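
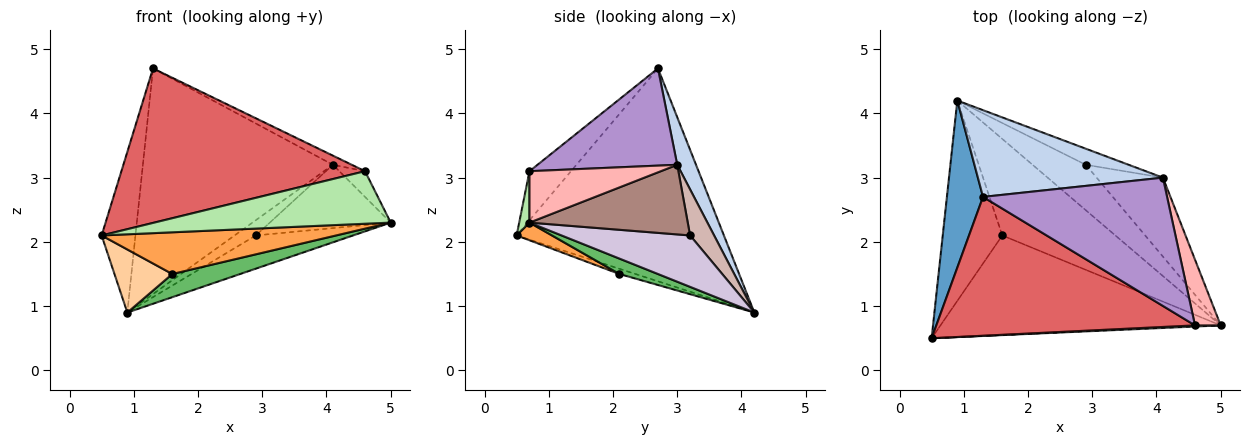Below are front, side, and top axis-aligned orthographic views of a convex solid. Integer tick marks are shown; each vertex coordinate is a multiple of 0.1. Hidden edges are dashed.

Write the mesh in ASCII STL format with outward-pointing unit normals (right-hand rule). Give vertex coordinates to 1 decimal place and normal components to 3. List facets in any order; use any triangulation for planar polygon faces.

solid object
 facet normal -0.973 0.159 0.165
  outer loop
   vertex 1.3 2.7 4.7
   vertex 0.9 4.2 0.9
   vertex 0.5 0.5 2.1
  endloop
 endfacet
 facet normal 0.092 0.929 0.357
  outer loop
   vertex 4.1 3.0 3.2
   vertex 0.9 4.2 0.9
   vertex 1.3 2.7 4.7
  endloop
 endfacet
 facet normal 0.058 -0.385 -0.921
  outer loop
   vertex 1.6 2.1 1.5
   vertex 5.0 0.7 2.3
   vertex 0.5 0.5 2.1
  endloop
 endfacet
 facet normal -0.083 -0.299 -0.951
  outer loop
   vertex 1.6 2.1 1.5
   vertex 0.5 0.5 2.1
   vertex 0.9 4.2 0.9
  endloop
 endfacet
 facet normal 0.131 -0.232 -0.964
  outer loop
   vertex 1.6 2.1 1.5
   vertex 0.9 4.2 0.9
   vertex 5.0 0.7 2.3
  endloop
 endfacet
 facet normal 0.043 -0.999 0.022
  outer loop
   vertex 4.6 0.7 3.1
   vertex 0.5 0.5 2.1
   vertex 5.0 0.7 2.3
  endloop
 endfacet
 facet normal -0.126 -0.738 0.663
  outer loop
   vertex 4.6 0.7 3.1
   vertex 1.3 2.7 4.7
   vertex 0.5 0.5 2.1
  endloop
 endfacet
 facet normal 0.881 0.172 0.441
  outer loop
   vertex 4.6 0.7 3.1
   vertex 5.0 0.7 2.3
   vertex 4.1 3.0 3.2
  endloop
 endfacet
 facet normal 0.466 0.063 0.883
  outer loop
   vertex 4.6 0.7 3.1
   vertex 4.1 3.0 3.2
   vertex 1.3 2.7 4.7
  endloop
 endfacet
 facet normal 0.615 0.465 -0.637
  outer loop
   vertex 2.9 3.2 2.1
   vertex 5.0 0.7 2.3
   vertex 0.9 4.2 0.9
  endloop
 endfacet
 facet normal 0.634 0.484 -0.603
  outer loop
   vertex 2.9 3.2 2.1
   vertex 4.1 3.0 3.2
   vertex 5.0 0.7 2.3
  endloop
 endfacet
 facet normal 0.615 0.543 -0.572
  outer loop
   vertex 2.9 3.2 2.1
   vertex 0.9 4.2 0.9
   vertex 4.1 3.0 3.2
  endloop
 endfacet
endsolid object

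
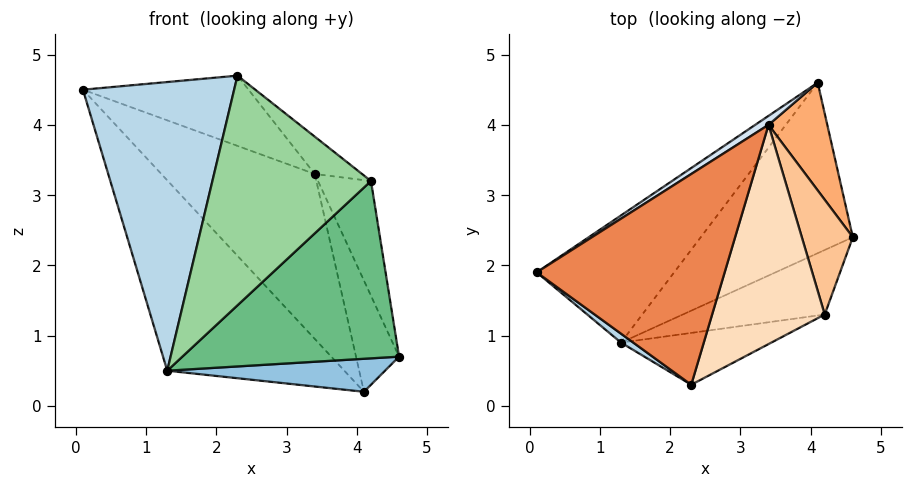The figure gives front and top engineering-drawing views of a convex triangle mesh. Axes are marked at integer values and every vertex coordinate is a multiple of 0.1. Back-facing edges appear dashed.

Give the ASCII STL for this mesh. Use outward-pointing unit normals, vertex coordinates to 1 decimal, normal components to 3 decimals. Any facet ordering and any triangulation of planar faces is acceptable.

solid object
 facet normal -0.757 0.543 -0.363
  outer loop
   vertex 1.3 0.9 0.5
   vertex 0.1 1.9 4.5
   vertex 4.1 4.6 0.2
  endloop
 endfacet
 facet normal 0.144 -0.188 -0.972
  outer loop
   vertex 1.3 0.9 0.5
   vertex 4.1 4.6 0.2
   vertex 4.6 2.4 0.7
  endloop
 endfacet
 facet normal -0.589 -0.807 0.025
  outer loop
   vertex 1.3 0.9 0.5
   vertex 2.3 0.3 4.7
   vertex 0.1 1.9 4.5
  endloop
 endfacet
 facet normal -0.524 0.850 0.046
  outer loop
   vertex 3.4 4.0 3.3
   vertex 4.1 4.6 0.2
   vertex 0.1 1.9 4.5
  endloop
 endfacet
 facet normal 0.142 0.313 0.939
  outer loop
   vertex 3.4 4.0 3.3
   vertex 0.1 1.9 4.5
   vertex 2.3 0.3 4.7
  endloop
 endfacet
 facet normal 0.927 0.270 0.262
  outer loop
   vertex 3.4 4.0 3.3
   vertex 4.6 2.4 0.7
   vertex 4.1 4.6 0.2
  endloop
 endfacet
 facet normal 0.927 0.265 0.265
  outer loop
   vertex 4.2 1.3 3.2
   vertex 4.6 2.4 0.7
   vertex 3.4 4.0 3.3
  endloop
 endfacet
 facet normal 0.568 0.138 0.811
  outer loop
   vertex 4.2 1.3 3.2
   vertex 3.4 4.0 3.3
   vertex 2.3 0.3 4.7
  endloop
 endfacet
 facet normal 0.409 -0.858 -0.312
  outer loop
   vertex 4.2 1.3 3.2
   vertex 1.3 0.9 0.5
   vertex 4.6 2.4 0.7
  endloop
 endfacet
 facet normal 0.322 -0.924 -0.209
  outer loop
   vertex 4.2 1.3 3.2
   vertex 2.3 0.3 4.7
   vertex 1.3 0.9 0.5
  endloop
 endfacet
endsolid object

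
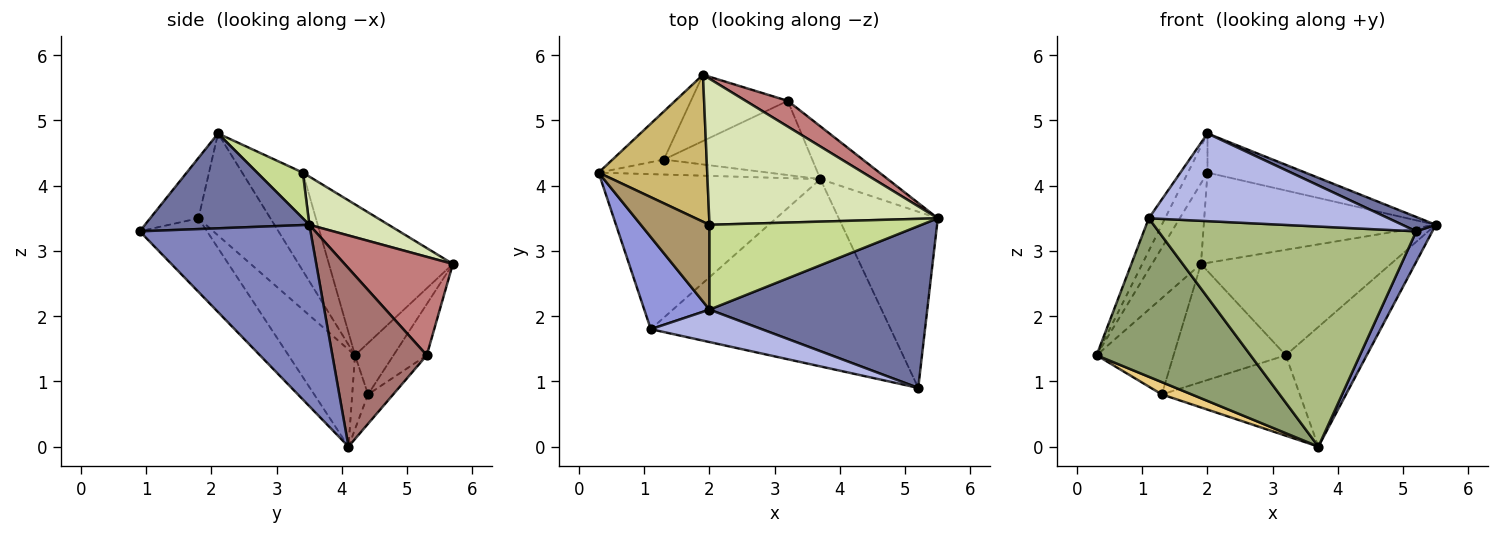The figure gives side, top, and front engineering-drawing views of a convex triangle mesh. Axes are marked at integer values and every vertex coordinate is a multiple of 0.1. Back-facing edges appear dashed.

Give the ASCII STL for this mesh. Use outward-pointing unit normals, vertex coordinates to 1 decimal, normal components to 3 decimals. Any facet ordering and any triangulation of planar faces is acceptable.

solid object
 facet normal 0.398 -0.081 0.914
  outer loop
   vertex 2.0 2.1 4.8
   vertex 5.2 0.9 3.3
   vertex 5.5 3.5 3.4
  endloop
 endfacet
 facet normal 0.875 -0.083 -0.478
  outer loop
   vertex 3.7 4.1 0.0
   vertex 5.5 3.5 3.4
   vertex 5.2 0.9 3.3
  endloop
 endfacet
 facet normal -0.827 0.188 0.529
  outer loop
   vertex 1.1 1.8 3.5
   vertex 2.0 2.1 4.8
   vertex 0.3 4.2 1.4
  endloop
 endfacet
 facet normal -0.186 -0.921 0.341
  outer loop
   vertex 1.1 1.8 3.5
   vertex 5.2 0.9 3.3
   vertex 2.0 2.1 4.8
  endloop
 endfacet
 facet normal -0.295 -0.683 -0.668
  outer loop
   vertex 1.1 1.8 3.5
   vertex 0.3 4.2 1.4
   vertex 3.7 4.1 0.0
  endloop
 endfacet
 facet normal -0.195 -0.747 -0.636
  outer loop
   vertex 1.1 1.8 3.5
   vertex 3.7 4.1 0.0
   vertex 5.2 0.9 3.3
  endloop
 endfacet
 facet normal 0.192 0.411 0.891
  outer loop
   vertex 2.0 3.4 4.2
   vertex 2.0 2.1 4.8
   vertex 5.5 3.5 3.4
  endloop
 endfacet
 facet normal 0.177 0.517 0.837
  outer loop
   vertex 2.0 3.4 4.2
   vertex 5.5 3.5 3.4
   vertex 1.9 5.7 2.8
  endloop
 endfacet
 facet normal -0.792 0.256 0.554
  outer loop
   vertex 2.0 3.4 4.2
   vertex 0.3 4.2 1.4
   vertex 2.0 2.1 4.8
  endloop
 endfacet
 facet normal -0.773 0.305 0.556
  outer loop
   vertex 2.0 3.4 4.2
   vertex 1.9 5.7 2.8
   vertex 0.3 4.2 1.4
  endloop
 endfacet
 facet normal -0.319 -0.601 -0.733
  outer loop
   vertex 1.3 4.4 0.8
   vertex 3.7 4.1 0.0
   vertex 0.3 4.2 1.4
  endloop
 endfacet
 facet normal -0.408 0.816 -0.408
  outer loop
   vertex 1.3 4.4 0.8
   vertex 0.3 4.2 1.4
   vertex 1.9 5.7 2.8
  endloop
 endfacet
 facet normal 0.730 0.626 -0.276
  outer loop
   vertex 3.2 5.3 1.4
   vertex 5.5 3.5 3.4
   vertex 3.7 4.1 0.0
  endloop
 endfacet
 facet normal 0.485 0.850 0.207
  outer loop
   vertex 3.2 5.3 1.4
   vertex 1.9 5.7 2.8
   vertex 5.5 3.5 3.4
  endloop
 endfacet
 facet normal -0.133 0.729 -0.672
  outer loop
   vertex 3.2 5.3 1.4
   vertex 3.7 4.1 0.0
   vertex 1.3 4.4 0.8
  endloop
 endfacet
 facet normal -0.250 0.844 -0.474
  outer loop
   vertex 3.2 5.3 1.4
   vertex 1.3 4.4 0.8
   vertex 1.9 5.7 2.8
  endloop
 endfacet
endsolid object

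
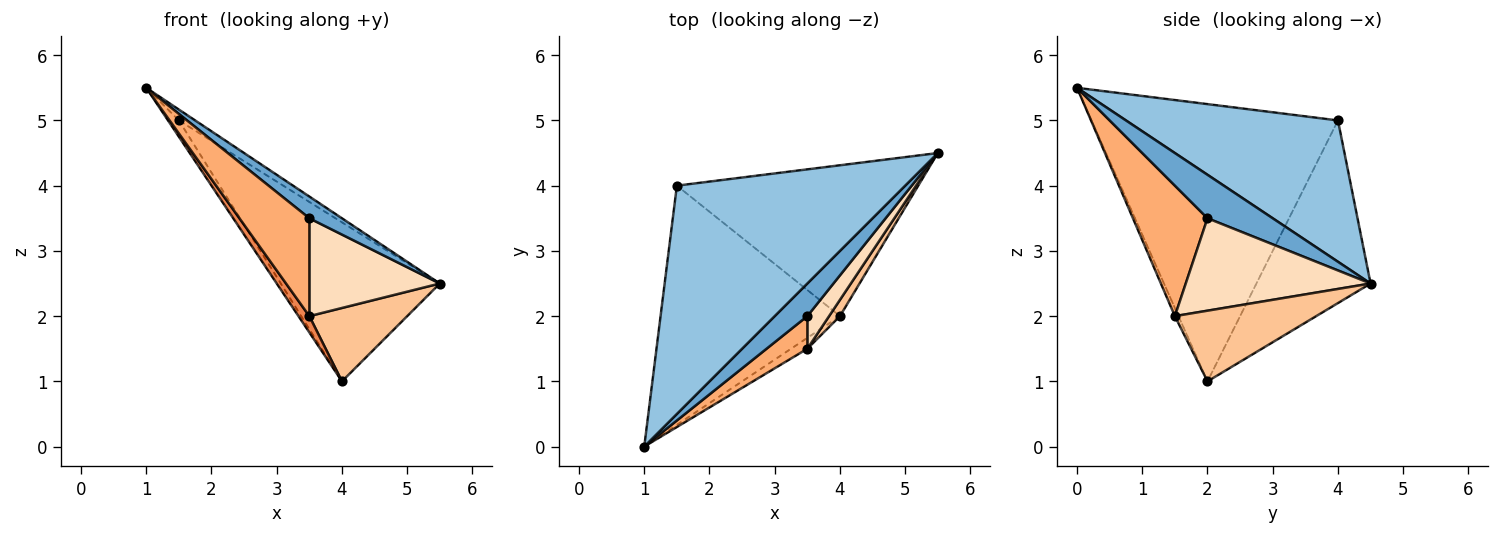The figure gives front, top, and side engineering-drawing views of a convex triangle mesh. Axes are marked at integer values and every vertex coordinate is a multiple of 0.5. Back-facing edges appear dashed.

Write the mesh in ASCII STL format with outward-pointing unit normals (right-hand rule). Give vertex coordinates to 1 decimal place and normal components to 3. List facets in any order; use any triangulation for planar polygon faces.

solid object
 facet normal 0.743 -0.371 0.557
  outer loop
   vertex 3.5 2.0 3.5
   vertex 5.5 4.5 2.5
   vertex 1.0 0.0 5.5
  endloop
 endfacet
 facet normal 0.526 0.040 0.850
  outer loop
   vertex 1.5 4.0 5.0
   vertex 1.0 0.0 5.5
   vertex 5.5 4.5 2.5
  endloop
 endfacet
 facet normal -0.839 0.037 -0.543
  outer loop
   vertex 1.5 4.0 5.0
   vertex 4.0 2.0 1.0
   vertex 1.0 0.0 5.5
  endloop
 endfacet
 facet normal -0.462 0.643 -0.610
  outer loop
   vertex 1.5 4.0 5.0
   vertex 5.5 4.5 2.5
   vertex 4.0 2.0 1.0
  endloop
 endfacet
 facet normal -0.267 -0.802 -0.535
  outer loop
   vertex 3.5 1.5 2.0
   vertex 1.0 0.0 5.5
   vertex 4.0 2.0 1.0
  endloop
 endfacet
 facet normal 0.711 -0.667 0.222
  outer loop
   vertex 3.5 1.5 2.0
   vertex 3.5 2.0 3.5
   vertex 1.0 0.0 5.5
  endloop
 endfacet
 facet normal 0.816 -0.565 0.125
  outer loop
   vertex 3.5 1.5 2.0
   vertex 4.0 2.0 1.0
   vertex 5.5 4.5 2.5
  endloop
 endfacet
 facet normal 0.802 -0.566 0.189
  outer loop
   vertex 3.5 1.5 2.0
   vertex 5.5 4.5 2.5
   vertex 3.5 2.0 3.5
  endloop
 endfacet
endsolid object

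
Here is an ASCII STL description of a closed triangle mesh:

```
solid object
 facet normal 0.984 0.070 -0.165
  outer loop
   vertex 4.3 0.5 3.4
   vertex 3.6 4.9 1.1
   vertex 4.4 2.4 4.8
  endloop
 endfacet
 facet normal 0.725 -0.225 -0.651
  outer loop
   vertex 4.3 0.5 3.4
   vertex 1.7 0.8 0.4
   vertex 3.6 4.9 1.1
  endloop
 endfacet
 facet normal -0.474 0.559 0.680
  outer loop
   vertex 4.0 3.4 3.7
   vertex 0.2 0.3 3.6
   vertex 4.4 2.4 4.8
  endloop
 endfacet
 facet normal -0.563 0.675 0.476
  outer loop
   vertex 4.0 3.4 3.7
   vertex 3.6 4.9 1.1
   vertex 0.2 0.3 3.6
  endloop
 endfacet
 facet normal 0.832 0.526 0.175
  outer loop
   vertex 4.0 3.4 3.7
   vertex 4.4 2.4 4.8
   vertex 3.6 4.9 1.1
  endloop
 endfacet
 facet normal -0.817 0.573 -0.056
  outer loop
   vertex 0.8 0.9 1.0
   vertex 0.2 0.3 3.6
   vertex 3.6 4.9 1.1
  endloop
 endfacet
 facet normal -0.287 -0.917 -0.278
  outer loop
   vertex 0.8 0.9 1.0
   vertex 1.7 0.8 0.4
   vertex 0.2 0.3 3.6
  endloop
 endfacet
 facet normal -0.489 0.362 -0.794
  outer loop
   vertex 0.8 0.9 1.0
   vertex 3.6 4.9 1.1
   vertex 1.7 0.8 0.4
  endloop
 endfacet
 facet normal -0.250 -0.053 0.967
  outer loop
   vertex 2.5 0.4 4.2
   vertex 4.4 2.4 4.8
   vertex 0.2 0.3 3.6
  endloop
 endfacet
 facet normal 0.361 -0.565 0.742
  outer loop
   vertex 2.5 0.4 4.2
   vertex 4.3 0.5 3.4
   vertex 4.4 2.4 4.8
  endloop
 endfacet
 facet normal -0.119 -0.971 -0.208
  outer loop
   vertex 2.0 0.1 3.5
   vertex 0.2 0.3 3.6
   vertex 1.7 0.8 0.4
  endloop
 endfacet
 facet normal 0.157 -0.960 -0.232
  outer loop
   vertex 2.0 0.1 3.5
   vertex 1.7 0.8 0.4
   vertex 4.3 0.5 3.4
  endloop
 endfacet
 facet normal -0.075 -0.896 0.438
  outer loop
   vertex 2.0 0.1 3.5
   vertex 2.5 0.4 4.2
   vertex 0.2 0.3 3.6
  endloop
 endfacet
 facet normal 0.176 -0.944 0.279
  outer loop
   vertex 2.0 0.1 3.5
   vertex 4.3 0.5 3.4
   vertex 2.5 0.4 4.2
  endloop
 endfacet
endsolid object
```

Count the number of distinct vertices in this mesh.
9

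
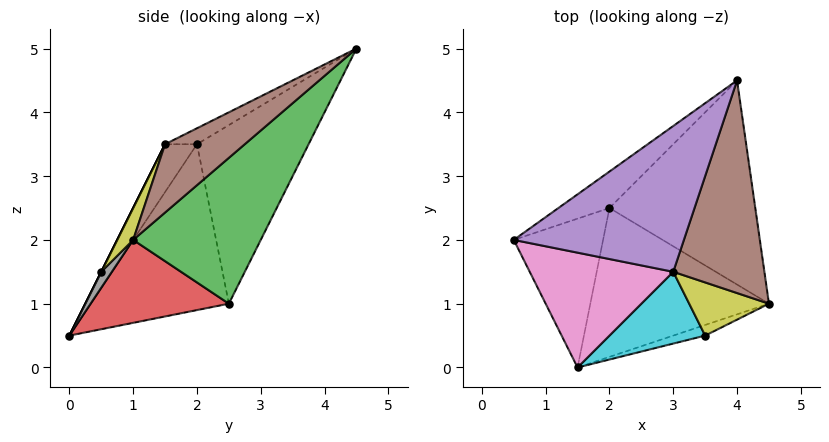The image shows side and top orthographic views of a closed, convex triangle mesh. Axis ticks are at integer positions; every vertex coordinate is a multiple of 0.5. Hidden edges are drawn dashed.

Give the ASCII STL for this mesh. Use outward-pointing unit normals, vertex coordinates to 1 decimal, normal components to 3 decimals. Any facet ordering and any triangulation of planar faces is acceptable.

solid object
 facet normal -0.531 0.834 -0.152
  outer loop
   vertex 2.0 2.5 1.0
   vertex 0.5 2.0 3.5
   vertex 4.0 4.5 5.0
  endloop
 endfacet
 facet normal -0.850 0.261 -0.458
  outer loop
   vertex 2.0 2.5 1.0
   vertex 1.5 0.0 0.5
   vertex 0.5 2.0 3.5
  endloop
 endfacet
 facet normal 0.577 0.577 -0.577
  outer loop
   vertex 2.0 2.5 1.0
   vertex 4.0 4.5 5.0
   vertex 4.5 1.0 2.0
  endloop
 endfacet
 facet normal 0.419 0.097 -0.903
  outer loop
   vertex 2.0 2.5 1.0
   vertex 4.5 1.0 2.0
   vertex 1.5 0.0 0.5
  endloop
 endfacet
 facet normal -0.085 -0.423 0.902
  outer loop
   vertex 3.0 1.5 3.5
   vertex 4.0 4.5 5.0
   vertex 0.5 2.0 3.5
  endloop
 endfacet
 facet normal 0.514 -0.514 0.686
  outer loop
   vertex 3.0 1.5 3.5
   vertex 4.5 1.0 2.0
   vertex 4.0 4.5 5.0
  endloop
 endfacet
 facet normal -0.169 -0.845 0.507
  outer loop
   vertex 3.0 1.5 3.5
   vertex 0.5 2.0 3.5
   vertex 1.5 0.0 0.5
  endloop
 endfacet
 facet normal 0.447 0.000 -0.894
  outer loop
   vertex 3.5 0.5 1.5
   vertex 1.5 0.0 0.5
   vertex 4.5 1.0 2.0
  endloop
 endfacet
 facet normal 0.191 -0.858 0.477
  outer loop
   vertex 3.5 0.5 1.5
   vertex 4.5 1.0 2.0
   vertex 3.0 1.5 3.5
  endloop
 endfacet
 facet normal 0.000 -0.894 0.447
  outer loop
   vertex 3.5 0.5 1.5
   vertex 3.0 1.5 3.5
   vertex 1.5 0.0 0.5
  endloop
 endfacet
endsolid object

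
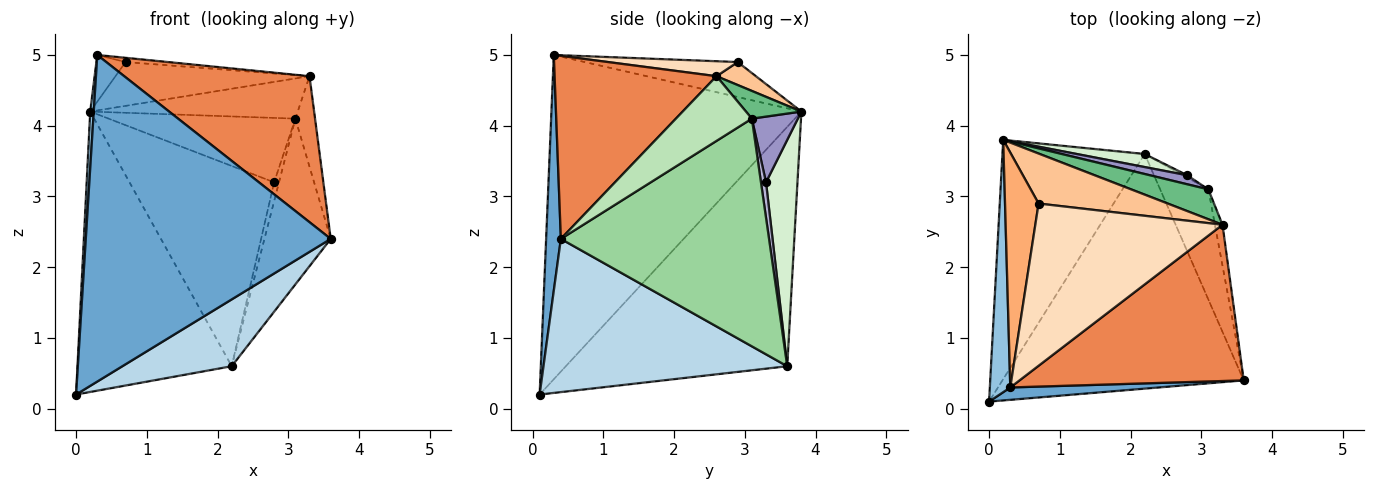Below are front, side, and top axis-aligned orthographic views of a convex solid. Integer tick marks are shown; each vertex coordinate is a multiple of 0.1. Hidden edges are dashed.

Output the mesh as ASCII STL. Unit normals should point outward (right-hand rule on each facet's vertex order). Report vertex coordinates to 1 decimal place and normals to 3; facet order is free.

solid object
 facet normal 0.060 -0.997 0.038
  outer loop
   vertex 0.3 0.3 5.0
   vertex 0.0 0.1 0.2
   vertex 3.6 0.4 2.4
  endloop
 endfacet
 facet normal -0.998 -0.014 0.063
  outer loop
   vertex 0.3 0.3 5.0
   vertex 0.2 3.8 4.2
   vertex 0.0 0.1 0.2
  endloop
 endfacet
 facet normal 0.521 -0.234 -0.821
  outer loop
   vertex 2.2 3.6 0.6
   vertex 3.6 0.4 2.4
   vertex 0.0 0.1 0.2
  endloop
 endfacet
 facet normal -0.738 0.514 -0.438
  outer loop
   vertex 2.2 3.6 0.6
   vertex 0.0 0.1 0.2
   vertex 0.2 3.8 4.2
  endloop
 endfacet
 facet normal 0.512 -0.586 0.628
  outer loop
   vertex 3.3 2.6 4.7
   vertex 0.3 0.3 5.0
   vertex 3.6 0.4 2.4
  endloop
 endfacet
 facet normal -0.715 0.136 0.686
  outer loop
   vertex 0.7 2.9 4.9
   vertex 0.2 3.8 4.2
   vertex 0.3 0.3 5.0
  endloop
 endfacet
 facet normal 0.133 0.653 0.745
  outer loop
   vertex 0.7 2.9 4.9
   vertex 3.3 2.6 4.7
   vertex 0.2 3.8 4.2
  endloop
 endfacet
 facet normal 0.080 0.026 0.996
  outer loop
   vertex 0.7 2.9 4.9
   vertex 0.3 0.3 5.0
   vertex 3.3 2.6 4.7
  endloop
 endfacet
 facet normal 0.209 0.784 0.584
  outer loop
   vertex 3.1 3.1 4.1
   vertex 0.2 3.8 4.2
   vertex 3.3 2.6 4.7
  endloop
 endfacet
 facet normal 0.934 0.297 -0.198
  outer loop
   vertex 3.1 3.1 4.1
   vertex 3.6 0.4 2.4
   vertex 2.2 3.6 0.6
  endloop
 endfacet
 facet normal 0.962 0.249 -0.113
  outer loop
   vertex 3.1 3.1 4.1
   vertex 3.3 2.6 4.7
   vertex 3.6 0.4 2.4
  endloop
 endfacet
 facet normal 0.212 0.975 0.064
  outer loop
   vertex 2.8 3.3 3.2
   vertex 2.2 3.6 0.6
   vertex 0.2 3.8 4.2
  endloop
 endfacet
 facet normal 0.237 0.962 0.135
  outer loop
   vertex 2.8 3.3 3.2
   vertex 0.2 3.8 4.2
   vertex 3.1 3.1 4.1
  endloop
 endfacet
 facet normal 0.719 0.690 -0.086
  outer loop
   vertex 2.8 3.3 3.2
   vertex 3.1 3.1 4.1
   vertex 2.2 3.6 0.6
  endloop
 endfacet
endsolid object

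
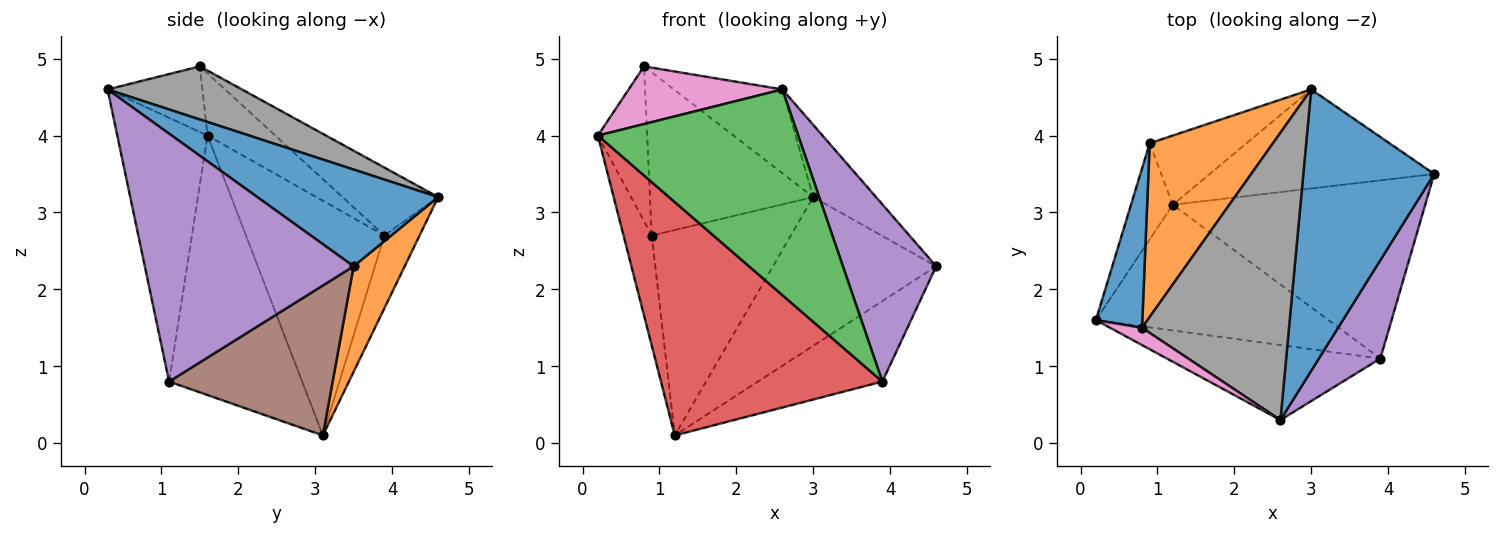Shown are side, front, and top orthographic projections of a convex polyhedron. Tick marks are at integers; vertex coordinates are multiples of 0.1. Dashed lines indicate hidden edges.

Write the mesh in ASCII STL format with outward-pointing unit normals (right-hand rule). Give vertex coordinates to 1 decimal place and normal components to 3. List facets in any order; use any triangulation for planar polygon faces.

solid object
 facet normal 0.582 0.202 0.788
  outer loop
   vertex 3.0 4.6 3.2
   vertex 2.6 0.3 4.6
   vertex 4.6 3.5 2.3
  endloop
 endfacet
 facet normal 0.252 0.806 -0.536
  outer loop
   vertex 3.0 4.6 3.2
   vertex 4.6 3.5 2.3
   vertex 1.2 3.1 0.1
  endloop
 endfacet
 facet normal -0.390 -0.865 -0.315
  outer loop
   vertex 3.9 1.1 0.8
   vertex 2.6 0.3 4.6
   vertex 0.2 1.6 4.0
  endloop
 endfacet
 facet normal -0.468 -0.778 -0.419
  outer loop
   vertex 3.9 1.1 0.8
   vertex 0.2 1.6 4.0
   vertex 1.2 3.1 0.1
  endloop
 endfacet
 facet normal 0.890 -0.398 0.221
  outer loop
   vertex 3.9 1.1 0.8
   vertex 4.6 3.5 2.3
   vertex 2.6 0.3 4.6
  endloop
 endfacet
 facet normal 0.476 0.362 -0.801
  outer loop
   vertex 3.9 1.1 0.8
   vertex 1.2 3.1 0.1
   vertex 4.6 3.5 2.3
  endloop
 endfacet
 facet normal -0.509 -0.825 0.247
  outer loop
   vertex 0.8 1.5 4.9
   vertex 0.2 1.6 4.0
   vertex 2.6 0.3 4.6
  endloop
 endfacet
 facet normal 0.328 0.265 0.907
  outer loop
   vertex 0.8 1.5 4.9
   vertex 2.6 0.3 4.6
   vertex 3.0 4.6 3.2
  endloop
 endfacet
 facet normal -0.965 0.197 -0.172
  outer loop
   vertex 0.9 3.9 2.7
   vertex 1.2 3.1 0.1
   vertex 0.2 1.6 4.0
  endloop
 endfacet
 facet normal -0.233 0.922 -0.310
  outer loop
   vertex 0.9 3.9 2.7
   vertex 3.0 4.6 3.2
   vertex 1.2 3.1 0.1
  endloop
 endfacet
 facet normal -0.692 0.503 0.517
  outer loop
   vertex 0.9 3.9 2.7
   vertex 0.2 1.6 4.0
   vertex 0.8 1.5 4.9
  endloop
 endfacet
 facet normal -0.373 0.635 0.676
  outer loop
   vertex 0.9 3.9 2.7
   vertex 0.8 1.5 4.9
   vertex 3.0 4.6 3.2
  endloop
 endfacet
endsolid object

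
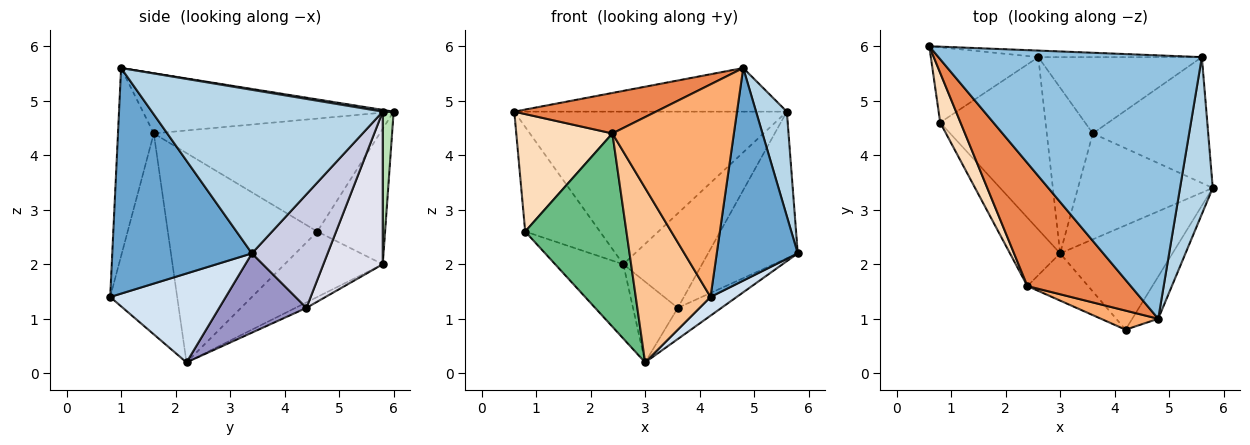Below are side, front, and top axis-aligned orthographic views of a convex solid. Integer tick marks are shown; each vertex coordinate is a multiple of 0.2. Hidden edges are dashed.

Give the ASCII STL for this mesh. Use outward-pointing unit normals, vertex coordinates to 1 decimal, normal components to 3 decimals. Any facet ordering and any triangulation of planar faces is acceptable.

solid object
 facet normal 0.861 -0.499 -0.099
  outer loop
   vertex 4.8 1.0 5.6
   vertex 4.2 0.8 1.4
   vertex 5.8 3.4 2.2
  endloop
 endfacet
 facet normal 0.007 0.163 0.987
  outer loop
   vertex 5.6 5.8 4.8
   vertex 0.6 6.0 4.8
   vertex 4.8 1.0 5.6
  endloop
 endfacet
 facet normal 0.972 -0.130 0.194
  outer loop
   vertex 5.6 5.8 4.8
   vertex 4.8 1.0 5.6
   vertex 5.8 3.4 2.2
  endloop
 endfacet
 facet normal 0.614 -0.139 -0.777
  outer loop
   vertex 3.0 2.2 0.2
   vertex 5.8 3.4 2.2
   vertex 4.2 0.8 1.4
  endloop
 endfacet
 facet normal -0.484 -0.274 0.831
  outer loop
   vertex 2.4 1.6 4.4
   vertex 4.8 1.0 5.6
   vertex 0.6 6.0 4.8
  endloop
 endfacet
 facet normal -0.282 -0.956 0.086
  outer loop
   vertex 2.4 1.6 4.4
   vertex 4.2 0.8 1.4
   vertex 4.8 1.0 5.6
  endloop
 endfacet
 facet normal -0.654 -0.730 -0.198
  outer loop
   vertex 2.4 1.6 4.4
   vertex 3.0 2.2 0.2
   vertex 4.2 0.8 1.4
  endloop
 endfacet
 facet normal -0.908 -0.386 0.163
  outer loop
   vertex 0.8 4.6 2.6
   vertex 2.4 1.6 4.4
   vertex 0.6 6.0 4.8
  endloop
 endfacet
 facet normal -0.812 -0.550 -0.195
  outer loop
   vertex 0.8 4.6 2.6
   vertex 3.0 2.2 0.2
   vertex 2.4 1.6 4.4
  endloop
 endfacet
 facet normal -0.495 0.344 -0.798
  outer loop
   vertex 2.6 5.8 2.0
   vertex 3.0 2.2 0.2
   vertex 0.8 4.6 2.6
  endloop
 endfacet
 facet normal 0.040 0.998 -0.043
  outer loop
   vertex 2.6 5.8 2.0
   vertex 0.6 6.0 4.8
   vertex 5.6 5.8 4.8
  endloop
 endfacet
 facet normal -0.593 0.654 -0.470
  outer loop
   vertex 2.6 5.8 2.0
   vertex 0.8 4.6 2.6
   vertex 0.6 6.0 4.8
  endloop
 endfacet
 facet normal 0.491 0.246 -0.836
  outer loop
   vertex 3.6 4.4 1.2
   vertex 5.8 3.4 2.2
   vertex 3.0 2.2 0.2
  endloop
 endfacet
 facet normal -0.106 0.435 -0.894
  outer loop
   vertex 3.6 4.4 1.2
   vertex 3.0 2.2 0.2
   vertex 2.6 5.8 2.0
  endloop
 endfacet
 facet normal 0.540 0.639 -0.548
  outer loop
   vertex 3.6 4.4 1.2
   vertex 5.6 5.8 4.8
   vertex 5.8 3.4 2.2
  endloop
 endfacet
 facet normal 0.506 0.671 -0.542
  outer loop
   vertex 3.6 4.4 1.2
   vertex 2.6 5.8 2.0
   vertex 5.6 5.8 4.8
  endloop
 endfacet
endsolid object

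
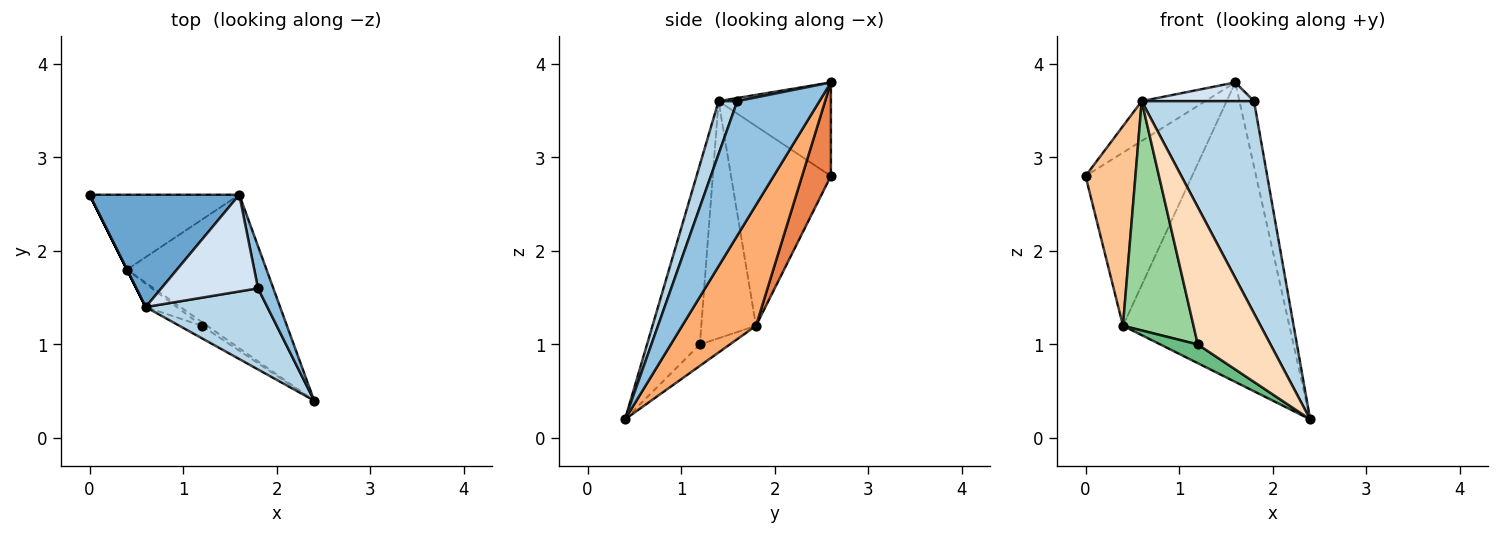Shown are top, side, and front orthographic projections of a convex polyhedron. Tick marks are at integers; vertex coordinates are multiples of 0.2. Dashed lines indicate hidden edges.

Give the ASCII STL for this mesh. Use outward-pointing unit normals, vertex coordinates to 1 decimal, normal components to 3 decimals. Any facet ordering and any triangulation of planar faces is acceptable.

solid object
 facet normal -0.508 0.288 0.812
  outer loop
   vertex 0.6 1.4 3.6
   vertex 1.6 2.6 3.8
   vertex 0.0 2.6 2.8
  endloop
 endfacet
 facet normal 0.979 0.173 0.111
  outer loop
   vertex 1.8 1.6 3.6
   vertex 2.4 0.4 0.2
   vertex 1.6 2.6 3.8
  endloop
 endfacet
 facet normal 0.154 -0.923 0.353
  outer loop
   vertex 1.8 1.6 3.6
   vertex 0.6 1.4 3.6
   vertex 2.4 0.4 0.2
  endloop
 endfacet
 facet normal 0.032 -0.190 0.981
  outer loop
   vertex 1.8 1.6 3.6
   vertex 1.6 2.6 3.8
   vertex 0.6 1.4 3.6
  endloop
 endfacet
 facet normal 0.241 0.891 -0.385
  outer loop
   vertex 0.4 1.8 1.2
   vertex 0.0 2.6 2.8
   vertex 1.6 2.6 3.8
  endloop
 endfacet
 facet normal 0.367 0.828 -0.424
  outer loop
   vertex 0.4 1.8 1.2
   vertex 1.6 2.6 3.8
   vertex 2.4 0.4 0.2
  endloop
 endfacet
 facet normal -0.894 -0.447 0.000
  outer loop
   vertex 0.4 1.8 1.2
   vertex 0.6 1.4 3.6
   vertex 0.0 2.6 2.8
  endloop
 endfacet
 facet normal -0.587 -0.807 -0.073
  outer loop
   vertex 1.2 1.2 1.0
   vertex 2.4 0.4 0.2
   vertex 0.6 1.4 3.6
  endloop
 endfacet
 facet normal -0.617 -0.772 -0.154
  outer loop
   vertex 1.2 1.2 1.0
   vertex 0.4 1.8 1.2
   vertex 2.4 0.4 0.2
  endloop
 endfacet
 facet normal -0.611 -0.788 -0.080
  outer loop
   vertex 1.2 1.2 1.0
   vertex 0.6 1.4 3.6
   vertex 0.4 1.8 1.2
  endloop
 endfacet
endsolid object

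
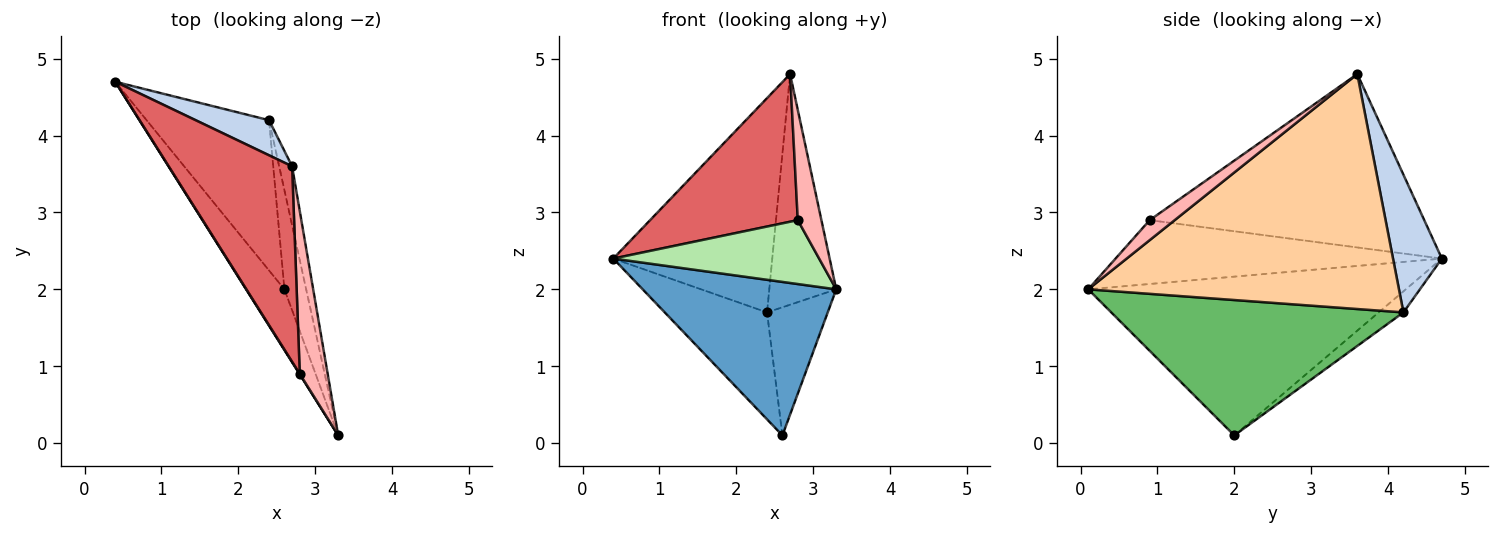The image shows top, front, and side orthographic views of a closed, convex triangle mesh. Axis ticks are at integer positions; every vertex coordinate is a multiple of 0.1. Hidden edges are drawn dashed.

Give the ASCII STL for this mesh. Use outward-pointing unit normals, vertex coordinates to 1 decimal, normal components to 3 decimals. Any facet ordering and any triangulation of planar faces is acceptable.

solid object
 facet normal -0.836 -0.510 -0.202
  outer loop
   vertex 2.6 2.0 0.1
   vertex 3.3 0.1 2.0
   vertex 0.4 4.7 2.4
  endloop
 endfacet
 facet normal 0.290 0.944 0.155
  outer loop
   vertex 2.4 4.2 1.7
   vertex 0.4 4.7 2.4
   vertex 2.7 3.6 4.8
  endloop
 endfacet
 facet normal -0.139 0.574 -0.807
  outer loop
   vertex 2.4 4.2 1.7
   vertex 2.6 2.0 0.1
   vertex 0.4 4.7 2.4
  endloop
 endfacet
 facet normal 0.976 0.210 -0.054
  outer loop
   vertex 2.4 4.2 1.7
   vertex 2.7 3.6 4.8
   vertex 3.3 0.1 2.0
  endloop
 endfacet
 facet normal 0.967 0.201 -0.155
  outer loop
   vertex 2.4 4.2 1.7
   vertex 3.3 0.1 2.0
   vertex 2.6 2.0 0.1
  endloop
 endfacet
 facet normal -0.846 -0.534 0.004
  outer loop
   vertex 2.8 0.9 2.9
   vertex 0.4 4.7 2.4
   vertex 3.3 0.1 2.0
  endloop
 endfacet
 facet normal -0.746 -0.401 0.531
  outer loop
   vertex 2.8 0.9 2.9
   vertex 2.7 3.6 4.8
   vertex 0.4 4.7 2.4
  endloop
 endfacet
 facet normal 0.510 -0.482 0.712
  outer loop
   vertex 2.8 0.9 2.9
   vertex 3.3 0.1 2.0
   vertex 2.7 3.6 4.8
  endloop
 endfacet
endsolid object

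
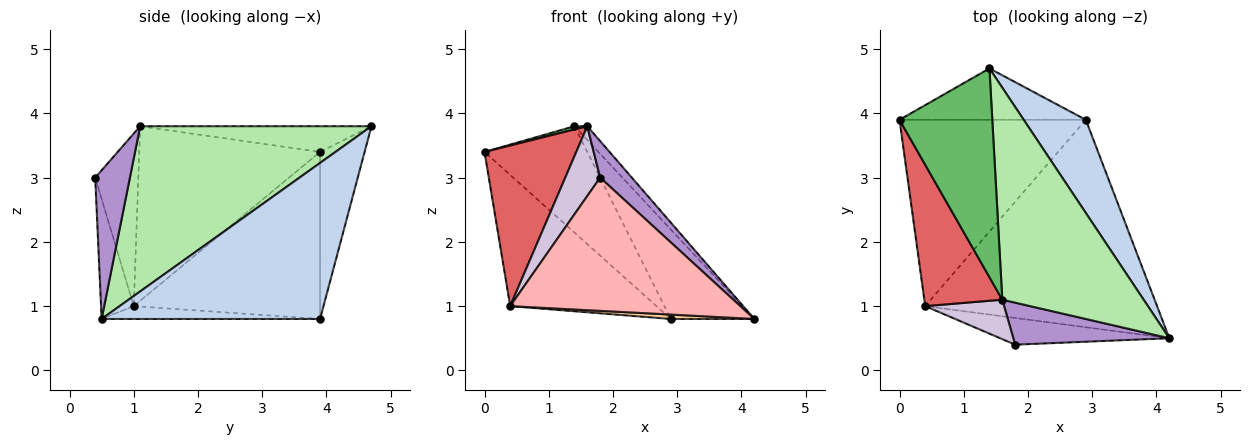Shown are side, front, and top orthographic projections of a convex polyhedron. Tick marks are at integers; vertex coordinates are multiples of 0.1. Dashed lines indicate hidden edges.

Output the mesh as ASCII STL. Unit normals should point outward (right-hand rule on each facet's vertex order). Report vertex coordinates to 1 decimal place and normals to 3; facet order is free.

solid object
 facet normal -0.363 0.839 -0.405
  outer loop
   vertex 1.4 4.7 3.8
   vertex 2.9 3.9 0.8
   vertex 0.0 3.9 3.4
  endloop
 endfacet
 facet normal 0.876 0.335 0.348
  outer loop
   vertex 1.4 4.7 3.8
   vertex 4.2 0.5 0.8
   vertex 2.9 3.9 0.8
  endloop
 endfacet
 facet normal -0.591 0.464 -0.659
  outer loop
   vertex 0.4 1.0 1.0
   vertex 0.0 3.9 3.4
   vertex 2.9 3.9 0.8
  endloop
 endfacet
 facet normal -0.055 -0.021 -0.998
  outer loop
   vertex 0.4 1.0 1.0
   vertex 2.9 3.9 0.8
   vertex 4.2 0.5 0.8
  endloop
 endfacet
 facet normal -0.267 -0.015 0.964
  outer loop
   vertex 1.6 1.1 3.8
   vertex 1.4 4.7 3.8
   vertex 0.0 3.9 3.4
  endloop
 endfacet
 facet normal 0.759 0.042 0.650
  outer loop
   vertex 1.6 1.1 3.8
   vertex 4.2 0.5 0.8
   vertex 1.4 4.7 3.8
  endloop
 endfacet
 facet normal -0.828 -0.421 0.370
  outer loop
   vertex 1.6 1.1 3.8
   vertex 0.0 3.9 3.4
   vertex 0.4 1.0 1.0
  endloop
 endfacet
 facet normal -0.138 -0.971 -0.195
  outer loop
   vertex 1.8 0.4 3.0
   vertex 0.4 1.0 1.0
   vertex 4.2 0.5 0.8
  endloop
 endfacet
 facet normal 0.584 -0.533 0.612
  outer loop
   vertex 1.8 0.4 3.0
   vertex 4.2 0.5 0.8
   vertex 1.6 1.1 3.8
  endloop
 endfacet
 facet normal -0.733 -0.592 0.335
  outer loop
   vertex 1.8 0.4 3.0
   vertex 1.6 1.1 3.8
   vertex 0.4 1.0 1.0
  endloop
 endfacet
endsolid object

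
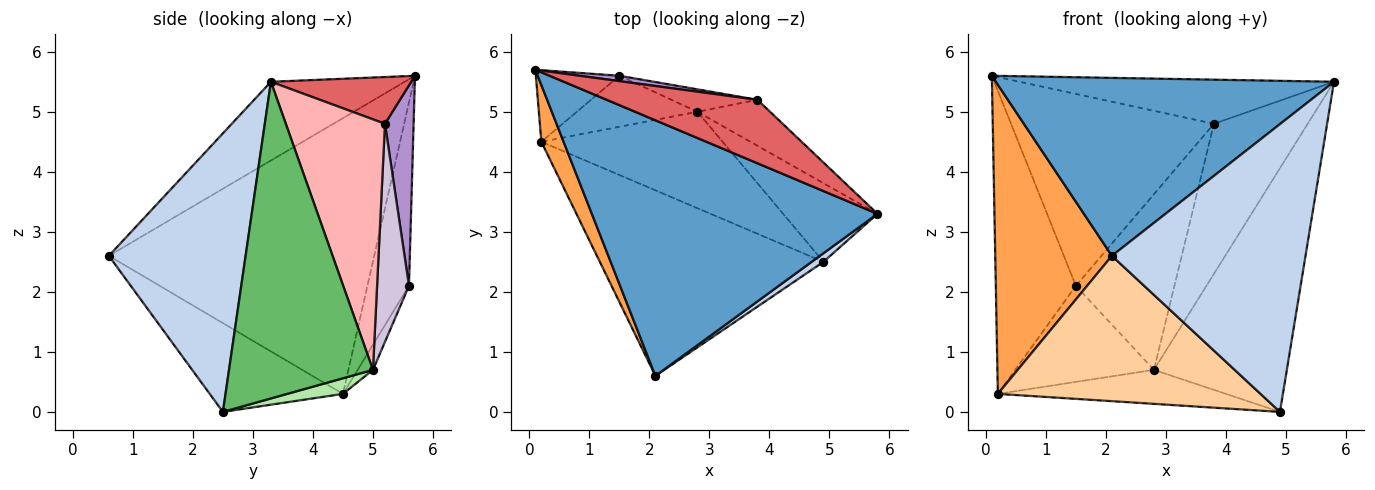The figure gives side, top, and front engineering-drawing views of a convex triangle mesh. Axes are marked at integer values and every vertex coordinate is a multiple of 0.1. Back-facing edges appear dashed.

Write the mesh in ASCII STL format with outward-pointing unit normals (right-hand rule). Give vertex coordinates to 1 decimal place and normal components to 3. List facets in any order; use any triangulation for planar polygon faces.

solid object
 facet normal -0.221 -0.557 0.800
  outer loop
   vertex 2.1 0.6 2.6
   vertex 5.8 3.3 5.5
   vertex 0.1 5.7 5.6
  endloop
 endfacet
 facet normal 0.577 -0.817 0.024
  outer loop
   vertex 4.9 2.5 0.0
   vertex 5.8 3.3 5.5
   vertex 2.1 0.6 2.6
  endloop
 endfacet
 facet normal -0.913 -0.401 0.074
  outer loop
   vertex 0.2 4.5 0.3
   vertex 2.1 0.6 2.6
   vertex 0.1 5.7 5.6
  endloop
 endfacet
 facet normal -0.298 -0.589 -0.751
  outer loop
   vertex 0.2 4.5 0.3
   vertex 4.9 2.5 0.0
   vertex 2.1 0.6 2.6
  endloop
 endfacet
 facet normal 0.718 0.663 -0.214
  outer loop
   vertex 2.8 5.0 0.7
   vertex 5.8 3.3 5.5
   vertex 4.9 2.5 0.0
  endloop
 endfacet
 facet normal 0.081 0.331 -0.940
  outer loop
   vertex 2.8 5.0 0.7
   vertex 4.9 2.5 0.0
   vertex 0.2 4.5 0.3
  endloop
 endfacet
 facet normal 0.247 0.553 0.796
  outer loop
   vertex 3.8 5.2 4.8
   vertex 0.1 5.7 5.6
   vertex 5.8 3.3 5.5
  endloop
 endfacet
 facet normal 0.711 0.672 -0.206
  outer loop
   vertex 3.8 5.2 4.8
   vertex 5.8 3.3 5.5
   vertex 2.8 5.0 0.7
  endloop
 endfacet
 facet normal 0.140 0.990 0.028
  outer loop
   vertex 1.5 5.6 2.1
   vertex 0.1 5.7 5.6
   vertex 3.8 5.2 4.8
  endloop
 endfacet
 facet normal 0.306 0.944 -0.121
  outer loop
   vertex 1.5 5.6 2.1
   vertex 3.8 5.2 4.8
   vertex 2.8 5.0 0.7
  endloop
 endfacet
 facet normal -0.451 0.869 -0.205
  outer loop
   vertex 1.5 5.6 2.1
   vertex 0.2 4.5 0.3
   vertex 0.1 5.7 5.6
  endloop
 endfacet
 facet normal -0.097 0.879 -0.467
  outer loop
   vertex 1.5 5.6 2.1
   vertex 2.8 5.0 0.7
   vertex 0.2 4.5 0.3
  endloop
 endfacet
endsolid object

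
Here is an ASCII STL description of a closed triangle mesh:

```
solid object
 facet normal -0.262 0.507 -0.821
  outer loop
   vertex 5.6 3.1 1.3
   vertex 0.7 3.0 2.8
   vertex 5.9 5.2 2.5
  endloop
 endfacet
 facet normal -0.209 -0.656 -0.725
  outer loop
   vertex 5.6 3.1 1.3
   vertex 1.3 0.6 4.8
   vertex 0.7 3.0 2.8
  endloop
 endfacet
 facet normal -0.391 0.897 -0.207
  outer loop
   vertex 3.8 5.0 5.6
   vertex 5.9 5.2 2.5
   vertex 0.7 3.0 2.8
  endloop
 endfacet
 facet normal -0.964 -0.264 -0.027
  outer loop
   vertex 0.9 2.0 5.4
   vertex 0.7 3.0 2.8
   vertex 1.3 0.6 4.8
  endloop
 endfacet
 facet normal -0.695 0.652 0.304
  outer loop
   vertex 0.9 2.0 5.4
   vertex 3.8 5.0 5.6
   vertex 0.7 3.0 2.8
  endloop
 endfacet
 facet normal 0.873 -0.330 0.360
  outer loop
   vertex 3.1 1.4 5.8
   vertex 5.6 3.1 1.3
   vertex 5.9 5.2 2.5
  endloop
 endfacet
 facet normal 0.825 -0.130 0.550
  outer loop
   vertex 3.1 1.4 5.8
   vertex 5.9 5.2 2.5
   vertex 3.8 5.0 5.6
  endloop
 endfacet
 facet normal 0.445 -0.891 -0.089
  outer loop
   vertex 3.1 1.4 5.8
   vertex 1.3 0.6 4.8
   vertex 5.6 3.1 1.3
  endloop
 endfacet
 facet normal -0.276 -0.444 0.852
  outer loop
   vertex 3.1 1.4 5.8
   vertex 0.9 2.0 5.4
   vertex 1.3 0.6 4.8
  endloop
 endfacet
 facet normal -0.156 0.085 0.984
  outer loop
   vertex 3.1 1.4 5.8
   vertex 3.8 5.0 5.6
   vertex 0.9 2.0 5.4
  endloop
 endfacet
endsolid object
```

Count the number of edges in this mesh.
15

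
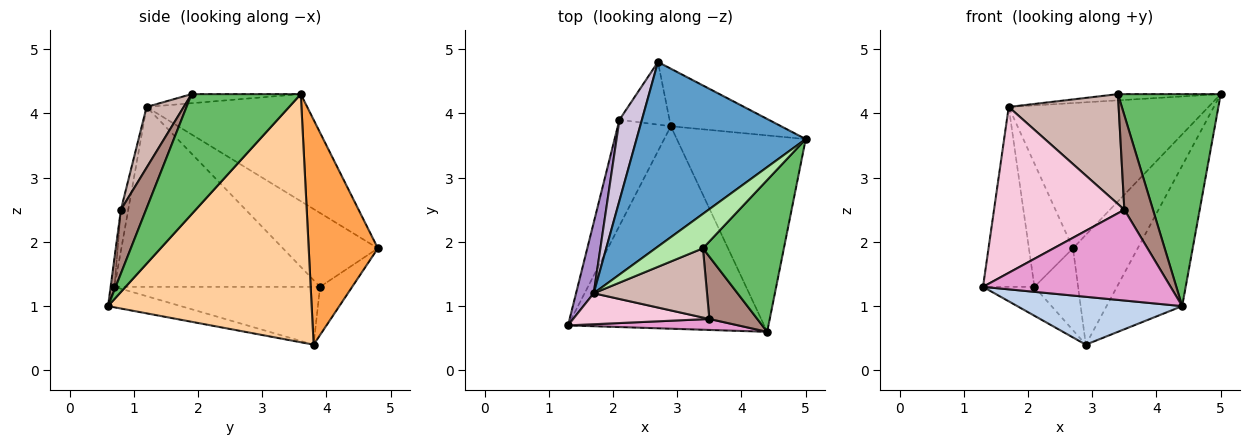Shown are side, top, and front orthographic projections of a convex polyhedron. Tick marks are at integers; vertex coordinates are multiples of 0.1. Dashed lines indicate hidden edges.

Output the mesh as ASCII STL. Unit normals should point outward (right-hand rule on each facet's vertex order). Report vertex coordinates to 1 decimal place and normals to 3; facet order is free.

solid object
 facet normal -0.445 0.554 0.704
  outer loop
   vertex 1.7 1.2 4.1
   vertex 5.0 3.6 4.3
   vertex 2.7 4.8 1.9
  endloop
 endfacet
 facet normal -0.101 -0.229 -0.968
  outer loop
   vertex 2.9 3.8 0.4
   vertex 4.4 0.6 1.0
   vertex 1.3 0.7 1.3
  endloop
 endfacet
 facet normal 0.687 0.643 -0.337
  outer loop
   vertex 2.9 3.8 0.4
   vertex 2.7 4.8 1.9
   vertex 5.0 3.6 4.3
  endloop
 endfacet
 facet normal 0.843 0.313 -0.438
  outer loop
   vertex 2.9 3.8 0.4
   vertex 5.0 3.6 4.3
   vertex 4.4 0.6 1.0
  endloop
 endfacet
 facet normal 0.654 -0.615 0.440
  outer loop
   vertex 3.4 1.9 4.3
   vertex 4.4 0.6 1.0
   vertex 5.0 3.6 4.3
  endloop
 endfacet
 facet normal -0.186 0.175 0.967
  outer loop
   vertex 3.4 1.9 4.3
   vertex 5.0 3.6 4.3
   vertex 1.7 1.2 4.1
  endloop
 endfacet
 facet normal -0.725 0.181 -0.665
  outer loop
   vertex 2.1 3.9 1.3
   vertex 2.9 3.8 0.4
   vertex 1.3 0.7 1.3
  endloop
 endfacet
 facet normal -0.504 0.686 -0.525
  outer loop
   vertex 2.1 3.9 1.3
   vertex 2.7 4.8 1.9
   vertex 2.9 3.8 0.4
  endloop
 endfacet
 facet normal -0.966 0.241 0.095
  outer loop
   vertex 2.1 3.9 1.3
   vertex 1.3 0.7 1.3
   vertex 1.7 1.2 4.1
  endloop
 endfacet
 facet normal -0.874 0.406 0.266
  outer loop
   vertex 2.1 3.9 1.3
   vertex 1.7 1.2 4.1
   vertex 2.7 4.8 1.9
  endloop
 endfacet
 facet normal 0.591 -0.673 0.444
  outer loop
   vertex 3.5 0.8 2.5
   vertex 4.4 0.6 1.0
   vertex 3.4 1.9 4.3
  endloop
 endfacet
 facet normal 0.275 -0.814 0.512
  outer loop
   vertex 3.5 0.8 2.5
   vertex 3.4 1.9 4.3
   vertex 1.7 1.2 4.1
  endloop
 endfacet
 facet normal -0.020 -0.993 0.120
  outer loop
   vertex 3.5 0.8 2.5
   vertex 1.3 0.7 1.3
   vertex 4.4 0.6 1.0
  endloop
 endfacet
 facet normal -0.055 -0.982 0.183
  outer loop
   vertex 3.5 0.8 2.5
   vertex 1.7 1.2 4.1
   vertex 1.3 0.7 1.3
  endloop
 endfacet
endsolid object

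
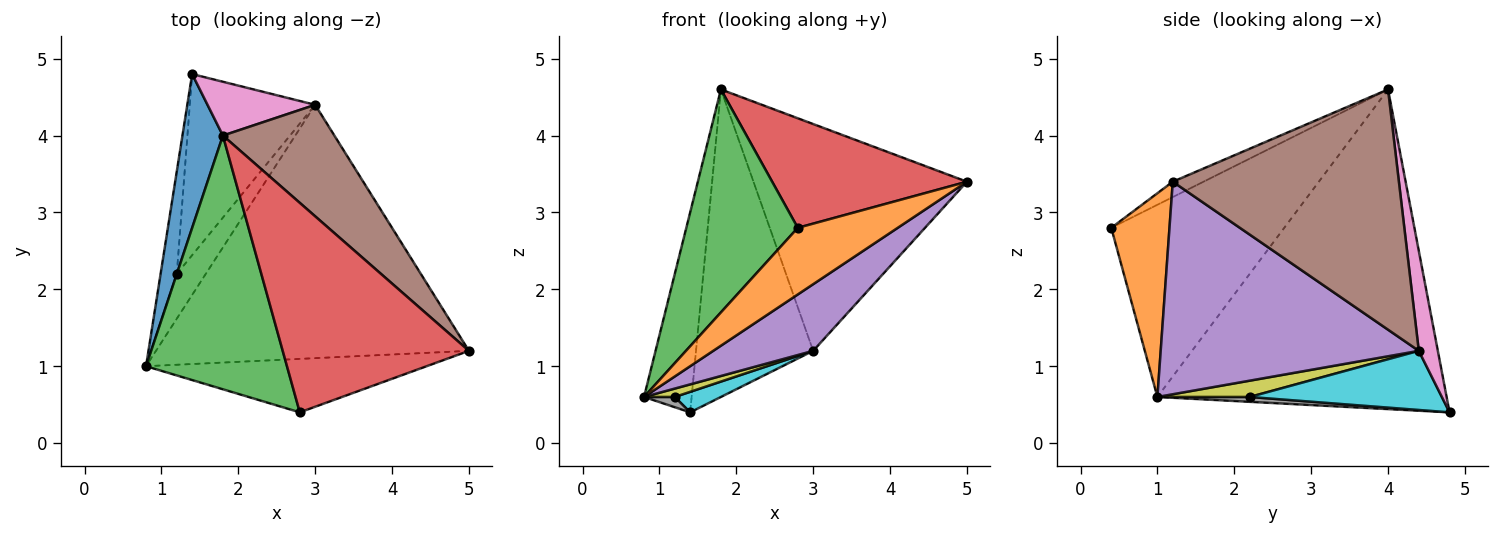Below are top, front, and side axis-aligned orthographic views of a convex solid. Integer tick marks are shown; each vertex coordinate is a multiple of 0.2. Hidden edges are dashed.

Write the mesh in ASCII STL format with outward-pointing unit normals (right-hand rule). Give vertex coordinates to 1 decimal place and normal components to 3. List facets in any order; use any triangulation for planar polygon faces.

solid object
 facet normal -0.979 0.161 0.124
  outer loop
   vertex 1.8 4.0 4.6
   vertex 1.4 4.8 0.4
   vertex 0.8 1.0 0.6
  endloop
 endfacet
 facet normal 0.414 -0.710 -0.570
  outer loop
   vertex 2.8 0.4 2.8
   vertex 0.8 1.0 0.6
   vertex 5.0 1.2 3.4
  endloop
 endfacet
 facet normal -0.716 -0.461 0.525
  outer loop
   vertex 2.8 0.4 2.8
   vertex 1.8 4.0 4.6
   vertex 0.8 1.0 0.6
  endloop
 endfacet
 facet normal -0.073 -0.462 0.884
  outer loop
   vertex 2.8 0.4 2.8
   vertex 5.0 1.2 3.4
   vertex 1.8 4.0 4.6
  endloop
 endfacet
 facet normal 0.549 -0.213 -0.808
  outer loop
   vertex 3.0 4.4 1.2
   vertex 5.0 1.2 3.4
   vertex 0.8 1.0 0.6
  endloop
 endfacet
 facet normal 0.689 0.650 0.320
  outer loop
   vertex 3.0 4.4 1.2
   vertex 1.8 4.0 4.6
   vertex 5.0 1.2 3.4
  endloop
 endfacet
 facet normal 0.158 0.973 0.170
  outer loop
   vertex 3.0 4.4 1.2
   vertex 1.4 4.8 0.4
   vertex 1.8 4.0 4.6
  endloop
 endfacet
 facet normal 0.286 -0.095 -0.953
  outer loop
   vertex 1.2 2.2 0.6
   vertex 0.8 1.0 0.6
   vertex 1.4 4.8 0.4
  endloop
 endfacet
 facet normal 0.484 -0.161 -0.860
  outer loop
   vertex 1.2 2.2 0.6
   vertex 3.0 4.4 1.2
   vertex 0.8 1.0 0.6
  endloop
 endfacet
 facet normal 0.424 -0.102 -0.900
  outer loop
   vertex 1.2 2.2 0.6
   vertex 1.4 4.8 0.4
   vertex 3.0 4.4 1.2
  endloop
 endfacet
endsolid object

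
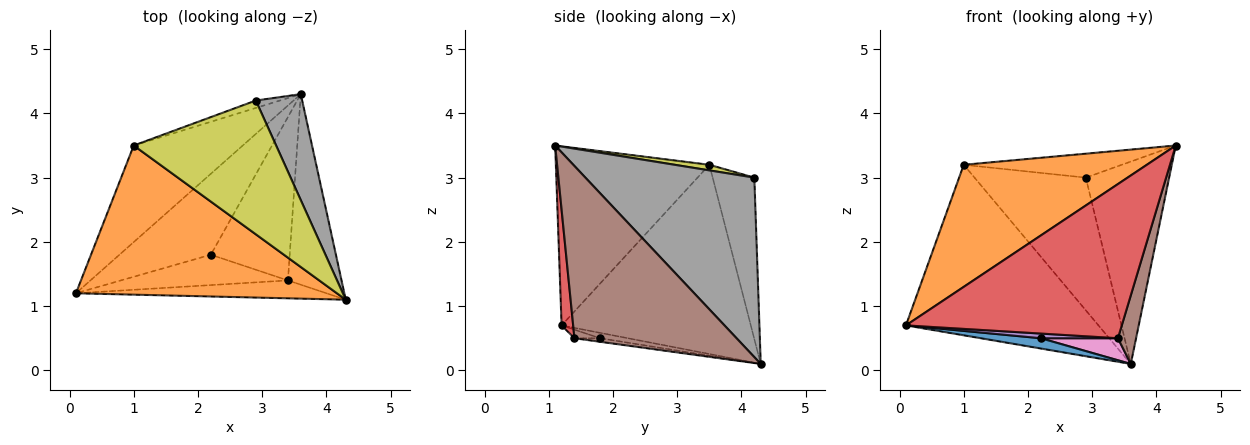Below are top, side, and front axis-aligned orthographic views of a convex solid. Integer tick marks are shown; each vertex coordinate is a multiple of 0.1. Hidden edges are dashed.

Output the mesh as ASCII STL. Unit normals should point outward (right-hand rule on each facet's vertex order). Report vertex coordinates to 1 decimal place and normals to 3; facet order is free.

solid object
 facet normal -0.058 -0.126 -0.990
  outer loop
   vertex 2.2 1.8 0.5
   vertex 0.1 1.2 0.7
   vertex 3.6 4.3 0.1
  endloop
 endfacet
 facet normal -0.469 -0.559 0.683
  outer loop
   vertex 1.0 3.5 3.2
   vertex 0.1 1.2 0.7
   vertex 4.3 1.1 3.5
  endloop
 endfacet
 facet normal -0.650 0.661 -0.374
  outer loop
   vertex 1.0 3.5 3.2
   vertex 3.6 4.3 0.1
   vertex 0.1 1.2 0.7
  endloop
 endfacet
 facet normal 0.053 -0.992 -0.115
  outer loop
   vertex 3.4 1.4 0.5
   vertex 4.3 1.1 3.5
   vertex 0.1 1.2 0.7
  endloop
 endfacet
 facet normal -0.051 -0.152 -0.987
  outer loop
   vertex 3.4 1.4 0.5
   vertex 0.1 1.2 0.7
   vertex 2.2 1.8 0.5
  endloop
 endfacet
 facet normal 0.949 -0.106 -0.295
  outer loop
   vertex 3.4 1.4 0.5
   vertex 3.6 4.3 0.1
   vertex 4.3 1.1 3.5
  endloop
 endfacet
 facet normal -0.044 -0.133 -0.990
  outer loop
   vertex 3.4 1.4 0.5
   vertex 2.2 1.8 0.5
   vertex 3.6 4.3 0.1
  endloop
 endfacet
 facet normal 0.874 0.431 0.226
  outer loop
   vertex 2.9 4.2 3.0
   vertex 4.3 1.1 3.5
   vertex 3.6 4.3 0.1
  endloop
 endfacet
 facet normal 0.039 0.176 0.984
  outer loop
   vertex 2.9 4.2 3.0
   vertex 1.0 3.5 3.2
   vertex 4.3 1.1 3.5
  endloop
 endfacet
 facet normal -0.350 0.935 -0.052
  outer loop
   vertex 2.9 4.2 3.0
   vertex 3.6 4.3 0.1
   vertex 1.0 3.5 3.2
  endloop
 endfacet
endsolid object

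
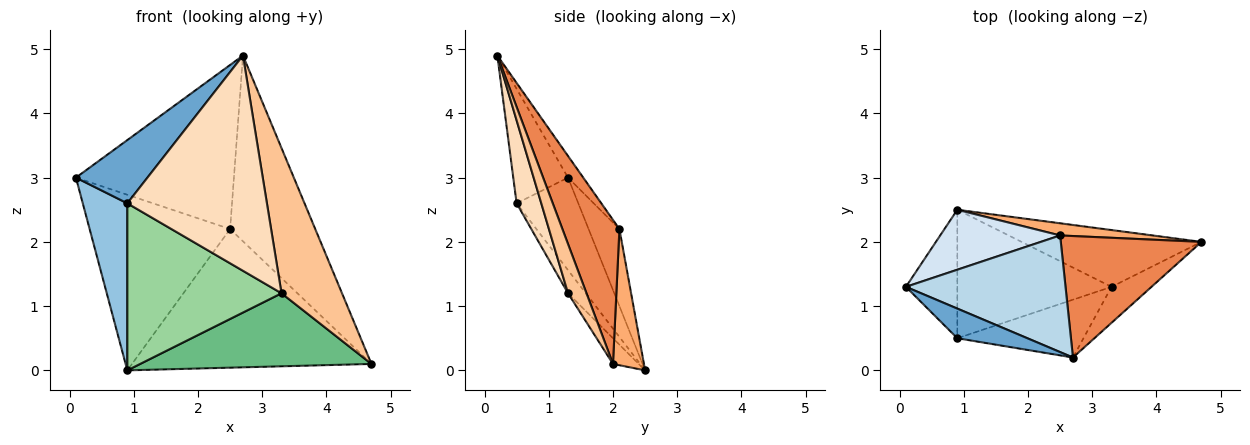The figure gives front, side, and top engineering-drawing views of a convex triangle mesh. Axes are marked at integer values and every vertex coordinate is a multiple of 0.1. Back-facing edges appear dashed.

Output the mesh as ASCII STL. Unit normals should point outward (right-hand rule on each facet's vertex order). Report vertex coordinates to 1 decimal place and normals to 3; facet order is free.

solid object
 facet normal -0.570 -0.744 0.349
  outer loop
   vertex 0.9 0.5 2.6
   vertex 2.7 0.2 4.9
   vertex 0.1 1.3 3.0
  endloop
 endfacet
 facet normal -0.739 -0.534 -0.411
  outer loop
   vertex 0.9 0.5 2.6
   vertex 0.1 1.3 3.0
   vertex 0.9 2.5 0.0
  endloop
 endfacet
 facet normal -0.078 0.813 0.578
  outer loop
   vertex 2.5 2.1 2.2
   vertex 0.1 1.3 3.0
   vertex 2.7 0.2 4.9
  endloop
 endfacet
 facet normal -0.203 0.927 0.316
  outer loop
   vertex 2.5 2.1 2.2
   vertex 0.9 2.5 0.0
   vertex 0.1 1.3 3.0
  endloop
 endfacet
 facet normal 0.489 0.730 0.477
  outer loop
   vertex 2.5 2.1 2.2
   vertex 2.7 0.2 4.9
   vertex 4.7 2.0 0.1
  endloop
 endfacet
 facet normal 0.128 0.988 0.087
  outer loop
   vertex 2.5 2.1 2.2
   vertex 4.7 2.0 0.1
   vertex 0.9 2.5 0.0
  endloop
 endfacet
 facet normal 0.284 -0.931 -0.231
  outer loop
   vertex 3.3 1.3 1.2
   vertex 4.7 2.0 0.1
   vertex 2.7 0.2 4.9
  endloop
 endfacet
 facet normal 0.168 -0.952 -0.256
  outer loop
   vertex 3.3 1.3 1.2
   vertex 2.7 0.2 4.9
   vertex 0.9 0.5 2.6
  endloop
 endfacet
 facet normal -0.087 -0.786 -0.612
  outer loop
   vertex 3.3 1.3 1.2
   vertex 0.9 2.5 0.0
   vertex 4.7 2.0 0.1
  endloop
 endfacet
 facet normal -0.091 -0.789 -0.607
  outer loop
   vertex 3.3 1.3 1.2
   vertex 0.9 0.5 2.6
   vertex 0.9 2.5 0.0
  endloop
 endfacet
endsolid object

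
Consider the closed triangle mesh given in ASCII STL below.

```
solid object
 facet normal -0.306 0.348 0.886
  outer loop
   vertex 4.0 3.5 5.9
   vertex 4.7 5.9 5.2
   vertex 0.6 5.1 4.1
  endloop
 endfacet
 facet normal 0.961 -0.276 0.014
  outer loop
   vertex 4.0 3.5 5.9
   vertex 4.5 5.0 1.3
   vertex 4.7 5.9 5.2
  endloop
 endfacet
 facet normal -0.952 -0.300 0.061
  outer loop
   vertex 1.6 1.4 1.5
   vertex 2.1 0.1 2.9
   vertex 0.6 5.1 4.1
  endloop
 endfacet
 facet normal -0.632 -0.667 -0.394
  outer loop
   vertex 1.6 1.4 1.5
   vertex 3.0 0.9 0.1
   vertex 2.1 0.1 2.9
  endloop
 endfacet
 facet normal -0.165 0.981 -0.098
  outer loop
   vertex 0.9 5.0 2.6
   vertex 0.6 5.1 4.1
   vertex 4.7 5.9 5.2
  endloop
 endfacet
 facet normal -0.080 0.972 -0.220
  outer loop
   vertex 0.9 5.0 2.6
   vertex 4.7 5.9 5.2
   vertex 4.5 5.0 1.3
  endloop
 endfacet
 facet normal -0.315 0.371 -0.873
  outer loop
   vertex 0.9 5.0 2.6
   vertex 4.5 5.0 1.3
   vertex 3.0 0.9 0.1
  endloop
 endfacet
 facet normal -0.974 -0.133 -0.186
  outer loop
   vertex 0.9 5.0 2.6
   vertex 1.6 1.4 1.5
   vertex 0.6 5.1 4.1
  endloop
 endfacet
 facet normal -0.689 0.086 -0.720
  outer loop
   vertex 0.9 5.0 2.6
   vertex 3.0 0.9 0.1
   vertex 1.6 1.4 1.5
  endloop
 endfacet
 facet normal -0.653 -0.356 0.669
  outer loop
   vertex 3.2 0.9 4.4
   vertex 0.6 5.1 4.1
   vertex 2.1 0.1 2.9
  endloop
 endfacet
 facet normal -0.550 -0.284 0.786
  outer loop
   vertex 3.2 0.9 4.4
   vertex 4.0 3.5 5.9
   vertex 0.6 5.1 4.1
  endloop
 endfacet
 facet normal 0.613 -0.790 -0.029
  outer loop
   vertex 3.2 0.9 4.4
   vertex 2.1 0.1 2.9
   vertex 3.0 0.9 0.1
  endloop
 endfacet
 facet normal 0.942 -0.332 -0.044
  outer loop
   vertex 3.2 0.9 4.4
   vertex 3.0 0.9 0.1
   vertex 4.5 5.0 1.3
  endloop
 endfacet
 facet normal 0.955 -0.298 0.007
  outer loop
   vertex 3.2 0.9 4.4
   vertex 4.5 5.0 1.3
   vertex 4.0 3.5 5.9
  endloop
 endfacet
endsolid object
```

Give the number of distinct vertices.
9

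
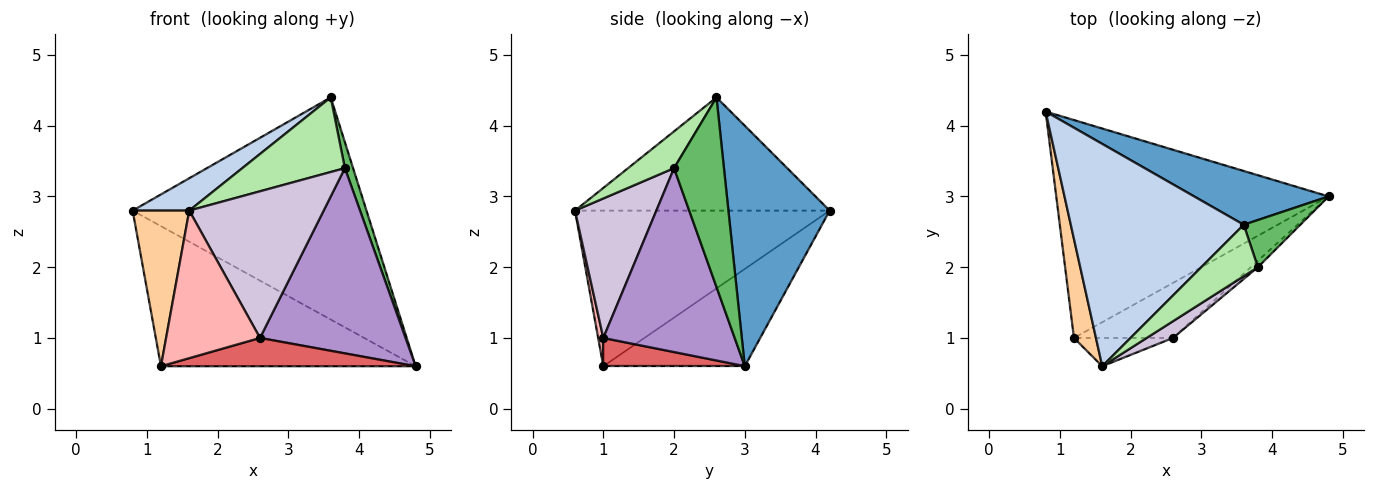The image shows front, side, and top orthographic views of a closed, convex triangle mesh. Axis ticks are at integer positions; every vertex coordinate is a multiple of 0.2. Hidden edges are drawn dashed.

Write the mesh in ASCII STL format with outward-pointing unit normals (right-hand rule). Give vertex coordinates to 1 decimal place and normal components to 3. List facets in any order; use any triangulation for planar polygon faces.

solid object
 facet normal 0.388 0.896 0.217
  outer loop
   vertex 3.6 2.6 4.4
   vertex 4.8 3.0 0.6
   vertex 0.8 4.2 2.8
  endloop
 endfacet
 facet normal -0.544 -0.121 0.831
  outer loop
   vertex 3.6 2.6 4.4
   vertex 0.8 4.2 2.8
   vertex 1.6 0.6 2.8
  endloop
 endfacet
 facet normal -0.288 0.518 -0.806
  outer loop
   vertex 1.2 1.0 0.6
   vertex 0.8 4.2 2.8
   vertex 4.8 3.0 0.6
  endloop
 endfacet
 facet normal -0.967 -0.215 0.137
  outer loop
   vertex 1.2 1.0 0.6
   vertex 1.6 0.6 2.8
   vertex 0.8 4.2 2.8
  endloop
 endfacet
 facet normal 0.947 -0.155 0.283
  outer loop
   vertex 3.8 2.0 3.4
   vertex 4.8 3.0 0.6
   vertex 3.6 2.6 4.4
  endloop
 endfacet
 facet normal 0.346 -0.772 0.533
  outer loop
   vertex 3.8 2.0 3.4
   vertex 3.6 2.6 4.4
   vertex 1.6 0.6 2.8
  endloop
 endfacet
 facet normal 0.246 -0.443 -0.862
  outer loop
   vertex 2.6 1.0 1.0
   vertex 1.2 1.0 0.6
   vertex 4.8 3.0 0.6
  endloop
 endfacet
 facet normal 0.054 -0.981 -0.188
  outer loop
   vertex 2.6 1.0 1.0
   vertex 1.6 0.6 2.8
   vertex 1.2 1.0 0.6
  endloop
 endfacet
 facet normal 0.670 -0.742 -0.026
  outer loop
   vertex 2.6 1.0 1.0
   vertex 4.8 3.0 0.6
   vertex 3.8 2.0 3.4
  endloop
 endfacet
 facet normal 0.515 -0.851 0.097
  outer loop
   vertex 2.6 1.0 1.0
   vertex 3.8 2.0 3.4
   vertex 1.6 0.6 2.8
  endloop
 endfacet
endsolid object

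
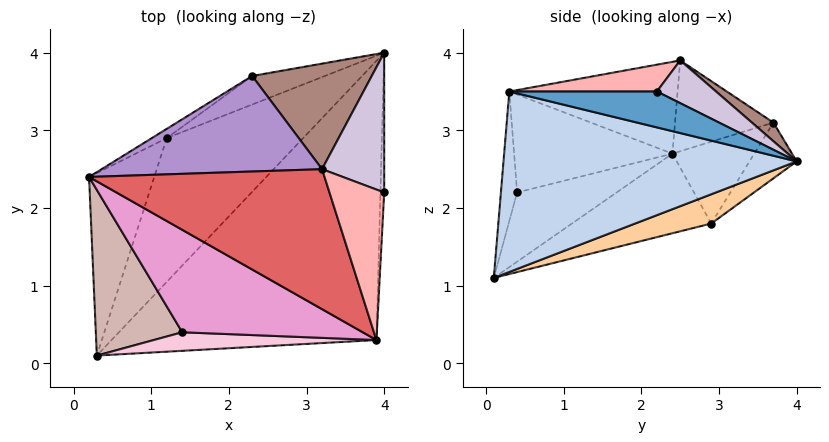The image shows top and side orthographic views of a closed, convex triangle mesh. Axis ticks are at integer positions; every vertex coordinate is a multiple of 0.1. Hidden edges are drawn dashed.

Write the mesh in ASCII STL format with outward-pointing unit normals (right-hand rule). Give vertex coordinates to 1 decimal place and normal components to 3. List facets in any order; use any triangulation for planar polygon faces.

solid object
 facet normal 0.993 -0.052 -0.105
  outer loop
   vertex 3.9 0.3 3.5
   vertex 4.0 4.0 2.6
   vertex 4.0 2.2 3.5
  endloop
 endfacet
 facet normal 0.550 -0.211 -0.808
  outer loop
   vertex 3.9 0.3 3.5
   vertex 0.3 0.1 1.1
   vertex 4.0 4.0 2.6
  endloop
 endfacet
 facet normal -0.717 0.377 -0.587
  outer loop
   vertex 1.2 2.9 1.8
   vertex 0.3 0.1 1.1
   vertex 0.2 2.4 2.7
  endloop
 endfacet
 facet normal 0.207 0.174 -0.963
  outer loop
   vertex 1.2 2.9 1.8
   vertex 4.0 4.0 2.6
   vertex 0.3 0.1 1.1
  endloop
 endfacet
 facet normal -0.511 0.854 -0.093
  outer loop
   vertex 1.2 2.9 1.8
   vertex 0.2 2.4 2.7
   vertex 2.3 3.7 3.1
  endloop
 endfacet
 facet normal -0.259 0.905 -0.338
  outer loop
   vertex 1.2 2.9 1.8
   vertex 2.3 3.7 3.1
   vertex 4.0 4.0 2.6
  endloop
 endfacet
 facet normal -0.349 -0.274 0.896
  outer loop
   vertex 3.2 2.5 3.9
   vertex 0.2 2.4 2.7
   vertex 3.9 0.3 3.5
  endloop
 endfacet
 facet normal 0.440 -0.023 0.898
  outer loop
   vertex 3.2 2.5 3.9
   vertex 3.9 0.3 3.5
   vertex 4.0 2.2 3.5
  endloop
 endfacet
 facet normal -0.362 0.314 0.878
  outer loop
   vertex 3.2 2.5 3.9
   vertex 2.3 3.7 3.1
   vertex 0.2 2.4 2.7
  endloop
 endfacet
 facet normal 0.524 0.381 0.762
  outer loop
   vertex 3.2 2.5 3.9
   vertex 4.0 2.2 3.5
   vertex 4.0 4.0 2.6
  endloop
 endfacet
 facet normal 0.122 0.612 0.781
  outer loop
   vertex 3.2 2.5 3.9
   vertex 4.0 4.0 2.6
   vertex 2.3 3.7 3.1
  endloop
 endfacet
 facet normal -0.543 -0.495 0.678
  outer loop
   vertex 1.4 0.4 2.2
   vertex 0.2 2.4 2.7
   vertex 0.3 0.1 1.1
  endloop
 endfacet
 facet normal -0.426 -0.452 0.784
  outer loop
   vertex 1.4 0.4 2.2
   vertex 3.9 0.3 3.5
   vertex 0.2 2.4 2.7
  endloop
 endfacet
 facet normal -0.303 -0.799 0.520
  outer loop
   vertex 1.4 0.4 2.2
   vertex 0.3 0.1 1.1
   vertex 3.9 0.3 3.5
  endloop
 endfacet
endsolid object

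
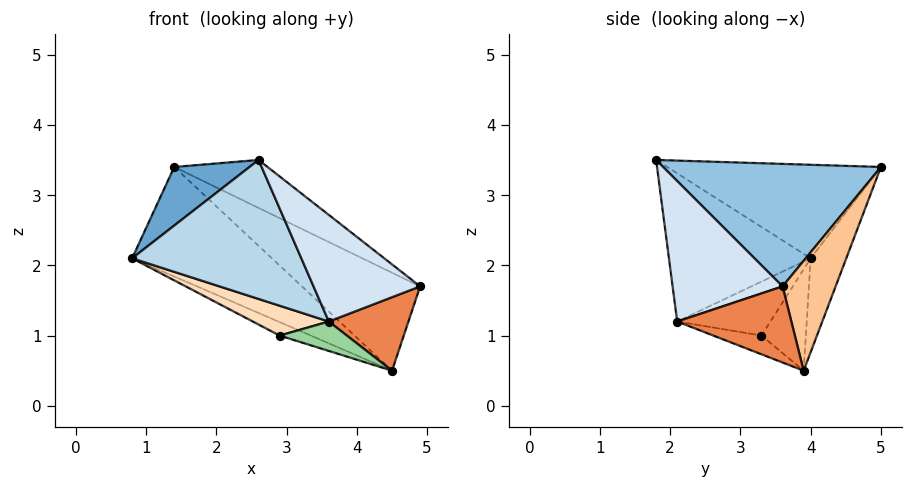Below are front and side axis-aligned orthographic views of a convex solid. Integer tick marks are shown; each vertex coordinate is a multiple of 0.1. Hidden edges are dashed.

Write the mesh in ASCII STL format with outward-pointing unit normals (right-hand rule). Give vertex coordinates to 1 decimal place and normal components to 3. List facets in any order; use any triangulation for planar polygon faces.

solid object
 facet normal -0.776 -0.273 0.568
  outer loop
   vertex 1.4 5.0 3.4
   vertex 0.8 4.0 2.1
   vertex 2.6 1.8 3.5
  endloop
 endfacet
 facet normal 0.494 0.212 0.843
  outer loop
   vertex 1.4 5.0 3.4
   vertex 2.6 1.8 3.5
   vertex 4.9 3.6 1.7
  endloop
 endfacet
 facet normal -0.600 -0.717 -0.355
  outer loop
   vertex 3.6 2.1 1.2
   vertex 2.6 1.8 3.5
   vertex 0.8 4.0 2.1
  endloop
 endfacet
 facet normal 0.701 -0.680 0.216
  outer loop
   vertex 3.6 2.1 1.2
   vertex 4.9 3.6 1.7
   vertex 2.6 1.8 3.5
  endloop
 endfacet
 facet normal 0.757 -0.528 -0.384
  outer loop
   vertex 4.5 3.9 0.5
   vertex 4.9 3.6 1.7
   vertex 3.6 2.1 1.2
  endloop
 endfacet
 facet normal -0.209 0.819 -0.534
  outer loop
   vertex 4.5 3.9 0.5
   vertex 0.8 4.0 2.1
   vertex 1.4 5.0 3.4
  endloop
 endfacet
 facet normal 0.408 0.909 0.091
  outer loop
   vertex 4.5 3.9 0.5
   vertex 1.4 5.0 3.4
   vertex 4.9 3.6 1.7
  endloop
 endfacet
 facet normal -0.527 -0.430 -0.733
  outer loop
   vertex 2.9 3.3 1.0
   vertex 3.6 2.1 1.2
   vertex 0.8 4.0 2.1
  endloop
 endfacet
 facet normal -0.377 0.265 -0.888
  outer loop
   vertex 2.9 3.3 1.0
   vertex 0.8 4.0 2.1
   vertex 4.5 3.9 0.5
  endloop
 endfacet
 facet normal -0.193 -0.270 -0.943
  outer loop
   vertex 2.9 3.3 1.0
   vertex 4.5 3.9 0.5
   vertex 3.6 2.1 1.2
  endloop
 endfacet
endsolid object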